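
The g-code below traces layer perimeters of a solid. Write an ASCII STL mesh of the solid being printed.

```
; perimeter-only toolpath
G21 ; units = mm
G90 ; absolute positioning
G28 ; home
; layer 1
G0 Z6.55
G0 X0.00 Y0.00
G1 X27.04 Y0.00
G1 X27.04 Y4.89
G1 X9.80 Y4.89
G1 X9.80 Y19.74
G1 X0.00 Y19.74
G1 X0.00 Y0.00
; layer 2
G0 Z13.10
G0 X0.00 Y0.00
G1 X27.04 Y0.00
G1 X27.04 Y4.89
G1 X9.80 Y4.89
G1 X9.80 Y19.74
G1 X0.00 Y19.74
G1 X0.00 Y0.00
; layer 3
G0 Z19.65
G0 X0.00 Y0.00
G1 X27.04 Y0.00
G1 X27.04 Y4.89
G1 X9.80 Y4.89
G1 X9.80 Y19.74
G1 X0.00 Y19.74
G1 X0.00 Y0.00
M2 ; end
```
solid part
  facet normal 0.0000 0.0000 -1.0000
    outer loop
      vertex 27.04 4.89 0.00
      vertex 27.04 0.00 0.00
      vertex 0.00 0.00 0.00
    endloop
  endfacet
  facet normal 0.0000 0.0000 -1.0000
    outer loop
      vertex 9.80 4.89 0.00
      vertex 27.04 4.89 0.00
      vertex 0.00 0.00 0.00
    endloop
  endfacet
  facet normal 0.0000 0.0000 -1.0000
    outer loop
      vertex 9.80 19.74 0.00
      vertex 9.80 4.89 0.00
      vertex 0.00 0.00 0.00
    endloop
  endfacet
  facet normal 0.0000 0.0000 -1.0000
    outer loop
      vertex 0.00 19.74 0.00
      vertex 9.80 19.74 0.00
      vertex 0.00 0.00 0.00
    endloop
  endfacet
  facet normal 0.0000 0.0000 1.0000
    outer loop
      vertex 0.00 0.00 19.65
      vertex 27.04 0.00 19.65
      vertex 27.04 4.89 19.65
    endloop
  endfacet
  facet normal 0.0000 0.0000 1.0000
    outer loop
      vertex 0.00 0.00 19.65
      vertex 27.04 4.89 19.65
      vertex 9.80 4.89 19.65
    endloop
  endfacet
  facet normal 0.0000 0.0000 1.0000
    outer loop
      vertex 0.00 0.00 19.65
      vertex 9.80 4.89 19.65
      vertex 9.80 19.74 19.65
    endloop
  endfacet
  facet normal 0.0000 0.0000 1.0000
    outer loop
      vertex 0.00 0.00 19.65
      vertex 9.80 19.74 19.65
      vertex 0.00 19.74 19.65
    endloop
  endfacet
  facet normal 0.0000 -1.0000 0.0000
    outer loop
      vertex 0.00 0.00 0.00
      vertex 27.04 0.00 0.00
      vertex 27.04 0.00 19.65
    endloop
  endfacet
  facet normal 0.0000 -1.0000 0.0000
    outer loop
      vertex 0.00 0.00 0.00
      vertex 27.04 0.00 19.65
      vertex 0.00 0.00 19.65
    endloop
  endfacet
  facet normal 1.0000 0.0000 0.0000
    outer loop
      vertex 27.04 0.00 0.00
      vertex 27.04 4.89 0.00
      vertex 27.04 4.89 19.65
    endloop
  endfacet
  facet normal 1.0000 0.0000 0.0000
    outer loop
      vertex 27.04 0.00 0.00
      vertex 27.04 4.89 19.65
      vertex 27.04 0.00 19.65
    endloop
  endfacet
  facet normal 0.0000 1.0000 0.0000
    outer loop
      vertex 27.04 4.89 0.00
      vertex 9.80 4.89 0.00
      vertex 9.80 4.89 19.65
    endloop
  endfacet
  facet normal 0.0000 1.0000 0.0000
    outer loop
      vertex 27.04 4.89 0.00
      vertex 9.80 4.89 19.65
      vertex 27.04 4.89 19.65
    endloop
  endfacet
  facet normal 1.0000 0.0000 0.0000
    outer loop
      vertex 9.80 4.89 0.00
      vertex 9.80 19.74 0.00
      vertex 9.80 19.74 19.65
    endloop
  endfacet
  facet normal 1.0000 0.0000 0.0000
    outer loop
      vertex 9.80 4.89 0.00
      vertex 9.80 19.74 19.65
      vertex 9.80 4.89 19.65
    endloop
  endfacet
  facet normal 0.0000 1.0000 0.0000
    outer loop
      vertex 9.80 19.74 0.00
      vertex 0.00 19.74 0.00
      vertex 0.00 19.74 19.65
    endloop
  endfacet
  facet normal 0.0000 1.0000 0.0000
    outer loop
      vertex 9.80 19.74 0.00
      vertex 0.00 19.74 19.65
      vertex 9.80 19.74 19.65
    endloop
  endfacet
  facet normal -1.0000 0.0000 0.0000
    outer loop
      vertex 0.00 19.74 0.00
      vertex 0.00 0.00 0.00
      vertex 0.00 0.00 19.65
    endloop
  endfacet
  facet normal -1.0000 0.0000 0.0000
    outer loop
      vertex 0.00 19.74 0.00
      vertex 0.00 0.00 19.65
      vertex 0.00 19.74 19.65
    endloop
  endfacet
endsolid part

The G0 Z moves step by Δz≈6.55 mm. Every layer's G1 loop is the same polygon, so the solid is a straight extrusion of it from z=0 to z≈19.6. Closing with flat bottom and top caps and triangulating gives 20 facets — an L-shaped prism: outer 27 × 19.7 mm, arm thicknesses ≈ 4.89 mm (horizontal) and 9.8 mm (vertical), extruded 19.6 mm in z.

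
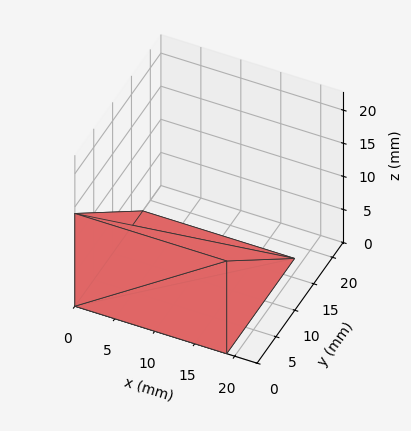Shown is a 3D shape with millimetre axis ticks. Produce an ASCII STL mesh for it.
Reading the render: the shape is a wedge (ramp): 19 × 18 mm base, rising to 14 mm along the y=0 edge and sloping linearly to z=0 at y=18 (dimensions read to the nearest mm from the axis ticks). For the STL, each face is triangulated and given an outward normal.

solid part
  facet normal 0.0000 0.0000 -1.0000
    outer loop
      vertex 19.00 18.00 0.00
      vertex 19.00 0.00 0.00
      vertex 0.00 0.00 0.00
    endloop
  endfacet
  facet normal 0.0000 0.0000 -1.0000
    outer loop
      vertex 0.00 18.00 0.00
      vertex 19.00 18.00 0.00
      vertex 0.00 0.00 0.00
    endloop
  endfacet
  facet normal 0.0000 -1.0000 0.0000
    outer loop
      vertex 0.00 0.00 0.00
      vertex 19.00 0.00 0.00
      vertex 19.00 0.00 14.00
    endloop
  endfacet
  facet normal 0.0000 -1.0000 0.0000
    outer loop
      vertex 0.00 0.00 0.00
      vertex 19.00 0.00 14.00
      vertex 0.00 0.00 14.00
    endloop
  endfacet
  facet normal 0.0000 0.6139 0.7894
    outer loop
      vertex 0.00 0.00 14.00
      vertex 19.00 0.00 14.00
      vertex 19.00 18.00 0.00
    endloop
  endfacet
  facet normal 0.0000 0.6139 0.7894
    outer loop
      vertex 0.00 0.00 14.00
      vertex 19.00 18.00 0.00
      vertex 0.00 18.00 0.00
    endloop
  endfacet
  facet normal -1.0000 0.0000 0.0000
    outer loop
      vertex 0.00 0.00 14.00
      vertex 0.00 18.00 0.00
      vertex 0.00 0.00 0.00
    endloop
  endfacet
  facet normal 1.0000 0.0000 0.0000
    outer loop
      vertex 19.00 0.00 0.00
      vertex 19.00 18.00 0.00
      vertex 19.00 0.00 14.00
    endloop
  endfacet
endsolid part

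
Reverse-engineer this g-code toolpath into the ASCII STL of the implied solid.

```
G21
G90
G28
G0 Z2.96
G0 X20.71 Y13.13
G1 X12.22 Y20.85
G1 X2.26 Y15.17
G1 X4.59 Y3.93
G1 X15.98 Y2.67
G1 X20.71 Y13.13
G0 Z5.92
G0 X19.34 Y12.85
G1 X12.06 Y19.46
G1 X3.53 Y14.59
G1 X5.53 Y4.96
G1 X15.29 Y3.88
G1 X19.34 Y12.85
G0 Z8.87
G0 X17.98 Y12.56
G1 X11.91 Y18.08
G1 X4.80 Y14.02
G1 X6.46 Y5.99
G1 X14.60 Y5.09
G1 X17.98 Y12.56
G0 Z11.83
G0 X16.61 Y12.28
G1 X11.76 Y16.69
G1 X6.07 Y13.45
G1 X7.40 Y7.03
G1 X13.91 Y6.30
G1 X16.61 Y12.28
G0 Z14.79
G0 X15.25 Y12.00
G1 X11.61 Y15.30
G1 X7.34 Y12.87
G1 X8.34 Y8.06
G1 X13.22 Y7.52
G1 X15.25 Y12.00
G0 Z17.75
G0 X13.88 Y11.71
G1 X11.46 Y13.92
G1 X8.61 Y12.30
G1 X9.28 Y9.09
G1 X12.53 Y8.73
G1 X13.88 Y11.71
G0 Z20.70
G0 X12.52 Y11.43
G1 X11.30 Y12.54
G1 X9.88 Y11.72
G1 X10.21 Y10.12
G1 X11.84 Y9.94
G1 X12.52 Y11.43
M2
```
solid part
  facet normal 0.0000 0.0000 -1.0000
    outer loop
      vertex 0.99 15.74 0.00
      vertex 12.37 22.23 0.00
      vertex 22.07 13.41 0.00
    endloop
  endfacet
  facet normal 0.0000 0.0000 -1.0000
    outer loop
      vertex 3.65 2.90 0.00
      vertex 0.99 15.74 0.00
      vertex 22.07 13.41 0.00
    endloop
  endfacet
  facet normal 0.0000 0.0000 -1.0000
    outer loop
      vertex 16.67 1.46 0.00
      vertex 3.65 2.90 0.00
      vertex 22.07 13.41 0.00
    endloop
  endfacet
  facet normal 0.6286 0.6913 0.3562
    outer loop
      vertex 22.07 13.41 0.00
      vertex 12.37 22.23 0.00
      vertex 11.15 11.15 23.66
    endloop
  endfacet
  facet normal -0.4629 0.8117 0.3562
    outer loop
      vertex 12.37 22.23 0.00
      vertex 0.99 15.74 0.00
      vertex 11.15 11.15 23.66
    endloop
  endfacet
  facet normal -0.9150 -0.1896 0.3561
    outer loop
      vertex 0.99 15.74 0.00
      vertex 3.65 2.90 0.00
      vertex 11.15 11.15 23.66
    endloop
  endfacet
  facet normal -0.1027 -0.9287 0.3564
    outer loop
      vertex 3.65 2.90 0.00
      vertex 16.67 1.46 0.00
      vertex 11.15 11.15 23.66
    endloop
  endfacet
  facet normal 0.8515 -0.3848 0.3562
    outer loop
      vertex 16.67 1.46 0.00
      vertex 22.07 13.41 0.00
      vertex 11.15 11.15 23.66
    endloop
  endfacet
endsolid part

The G0 Z moves step by Δz≈2.96 mm. The G1 loops shrink linearly with z, so the solid tapers from its base footprint up to z≈23.7. Closing with a flat bottom cap and the tapered top and triangulating gives 8 facets — a regular 5-sided pyramid, base circumscribed radius ≈ 11.2 mm, apex at z ≈ 23.7 mm.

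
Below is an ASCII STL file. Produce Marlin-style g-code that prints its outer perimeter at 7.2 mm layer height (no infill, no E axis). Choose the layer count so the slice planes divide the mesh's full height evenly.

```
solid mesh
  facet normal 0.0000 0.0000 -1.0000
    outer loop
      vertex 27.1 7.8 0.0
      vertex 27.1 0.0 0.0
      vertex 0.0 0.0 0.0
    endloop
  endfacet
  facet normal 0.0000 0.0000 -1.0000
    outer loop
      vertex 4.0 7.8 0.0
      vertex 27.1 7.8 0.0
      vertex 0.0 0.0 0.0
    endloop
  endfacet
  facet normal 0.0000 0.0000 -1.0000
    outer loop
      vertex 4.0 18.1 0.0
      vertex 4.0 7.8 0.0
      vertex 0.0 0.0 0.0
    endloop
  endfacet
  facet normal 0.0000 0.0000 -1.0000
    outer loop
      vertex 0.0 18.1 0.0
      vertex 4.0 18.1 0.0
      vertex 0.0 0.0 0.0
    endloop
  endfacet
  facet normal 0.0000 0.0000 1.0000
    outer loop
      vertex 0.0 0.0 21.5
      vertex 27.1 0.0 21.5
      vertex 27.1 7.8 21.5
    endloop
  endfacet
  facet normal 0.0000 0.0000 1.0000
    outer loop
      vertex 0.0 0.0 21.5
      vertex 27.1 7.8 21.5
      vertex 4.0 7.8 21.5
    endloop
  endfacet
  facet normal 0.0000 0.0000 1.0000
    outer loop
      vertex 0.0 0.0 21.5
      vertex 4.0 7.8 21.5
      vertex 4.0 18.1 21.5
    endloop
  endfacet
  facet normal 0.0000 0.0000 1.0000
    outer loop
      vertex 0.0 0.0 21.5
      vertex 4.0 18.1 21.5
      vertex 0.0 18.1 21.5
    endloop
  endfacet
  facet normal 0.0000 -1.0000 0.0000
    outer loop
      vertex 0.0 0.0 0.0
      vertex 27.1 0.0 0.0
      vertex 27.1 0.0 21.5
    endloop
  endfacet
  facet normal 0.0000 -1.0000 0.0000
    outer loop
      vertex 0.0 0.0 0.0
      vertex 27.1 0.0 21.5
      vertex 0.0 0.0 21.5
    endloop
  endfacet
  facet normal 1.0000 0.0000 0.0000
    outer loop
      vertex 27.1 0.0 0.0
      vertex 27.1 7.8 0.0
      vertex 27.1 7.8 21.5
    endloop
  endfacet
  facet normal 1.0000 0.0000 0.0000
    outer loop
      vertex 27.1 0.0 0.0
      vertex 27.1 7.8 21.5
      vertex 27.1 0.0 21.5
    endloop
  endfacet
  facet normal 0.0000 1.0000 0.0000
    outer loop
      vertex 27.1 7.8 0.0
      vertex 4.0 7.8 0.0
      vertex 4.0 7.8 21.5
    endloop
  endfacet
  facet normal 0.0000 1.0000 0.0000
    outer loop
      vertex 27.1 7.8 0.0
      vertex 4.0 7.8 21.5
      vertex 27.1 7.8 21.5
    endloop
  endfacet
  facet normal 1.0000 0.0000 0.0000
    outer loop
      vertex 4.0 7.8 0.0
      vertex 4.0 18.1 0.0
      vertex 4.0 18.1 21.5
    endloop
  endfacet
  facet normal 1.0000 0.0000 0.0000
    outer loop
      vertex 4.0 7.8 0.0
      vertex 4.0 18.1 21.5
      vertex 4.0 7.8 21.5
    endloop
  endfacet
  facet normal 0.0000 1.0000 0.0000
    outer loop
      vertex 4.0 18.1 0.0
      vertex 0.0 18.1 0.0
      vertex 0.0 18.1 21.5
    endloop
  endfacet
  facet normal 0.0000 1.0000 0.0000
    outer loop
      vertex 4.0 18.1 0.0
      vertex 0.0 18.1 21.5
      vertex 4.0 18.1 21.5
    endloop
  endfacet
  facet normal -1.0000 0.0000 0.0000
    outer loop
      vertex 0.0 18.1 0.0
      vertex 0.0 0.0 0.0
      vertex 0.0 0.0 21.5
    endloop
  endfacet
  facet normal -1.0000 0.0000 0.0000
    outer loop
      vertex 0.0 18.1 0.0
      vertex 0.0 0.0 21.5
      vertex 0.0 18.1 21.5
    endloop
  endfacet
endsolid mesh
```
; perimeter-only toolpath
G21 ; units = mm
G90 ; absolute positioning
G28 ; home
; layer 1
G0 Z7.2
G0 X0.0 Y0.0
G1 X27.1 Y0.0
G1 X27.1 Y7.8
G1 X4.0 Y7.8
G1 X4.0 Y18.1
G1 X0.0 Y18.1
G1 X0.0 Y0.0
; layer 2
G0 Z14.3
G0 X0.0 Y0.0
G1 X27.1 Y0.0
G1 X27.1 Y7.8
G1 X4.0 Y7.8
G1 X4.0 Y18.1
G1 X0.0 Y18.1
G1 X0.0 Y0.0
; layer 3
G0 Z21.5
G0 X0.0 Y0.0
G1 X27.1 Y0.0
G1 X27.1 Y7.8
G1 X4.0 Y7.8
G1 X4.0 Y18.1
G1 X0.0 Y18.1
G1 X0.0 Y0.0
M2 ; end

The solid is an L-shaped prism: outer 27.1 × 18.1 mm, arm thicknesses ≈ 7.8 mm (horizontal) and 4 mm (vertical), extruded 21.5 mm in z. Slicing at Δz = 7.2 mm — 3 equal slices spanning the solid's height, so layer i sits at z = i·h/3 — gives 3 non-empty perimeters. Each is a 6-segment closed polygon; G0 lifts to the layer z and rapids to the start vertex, then G1 traces the edges.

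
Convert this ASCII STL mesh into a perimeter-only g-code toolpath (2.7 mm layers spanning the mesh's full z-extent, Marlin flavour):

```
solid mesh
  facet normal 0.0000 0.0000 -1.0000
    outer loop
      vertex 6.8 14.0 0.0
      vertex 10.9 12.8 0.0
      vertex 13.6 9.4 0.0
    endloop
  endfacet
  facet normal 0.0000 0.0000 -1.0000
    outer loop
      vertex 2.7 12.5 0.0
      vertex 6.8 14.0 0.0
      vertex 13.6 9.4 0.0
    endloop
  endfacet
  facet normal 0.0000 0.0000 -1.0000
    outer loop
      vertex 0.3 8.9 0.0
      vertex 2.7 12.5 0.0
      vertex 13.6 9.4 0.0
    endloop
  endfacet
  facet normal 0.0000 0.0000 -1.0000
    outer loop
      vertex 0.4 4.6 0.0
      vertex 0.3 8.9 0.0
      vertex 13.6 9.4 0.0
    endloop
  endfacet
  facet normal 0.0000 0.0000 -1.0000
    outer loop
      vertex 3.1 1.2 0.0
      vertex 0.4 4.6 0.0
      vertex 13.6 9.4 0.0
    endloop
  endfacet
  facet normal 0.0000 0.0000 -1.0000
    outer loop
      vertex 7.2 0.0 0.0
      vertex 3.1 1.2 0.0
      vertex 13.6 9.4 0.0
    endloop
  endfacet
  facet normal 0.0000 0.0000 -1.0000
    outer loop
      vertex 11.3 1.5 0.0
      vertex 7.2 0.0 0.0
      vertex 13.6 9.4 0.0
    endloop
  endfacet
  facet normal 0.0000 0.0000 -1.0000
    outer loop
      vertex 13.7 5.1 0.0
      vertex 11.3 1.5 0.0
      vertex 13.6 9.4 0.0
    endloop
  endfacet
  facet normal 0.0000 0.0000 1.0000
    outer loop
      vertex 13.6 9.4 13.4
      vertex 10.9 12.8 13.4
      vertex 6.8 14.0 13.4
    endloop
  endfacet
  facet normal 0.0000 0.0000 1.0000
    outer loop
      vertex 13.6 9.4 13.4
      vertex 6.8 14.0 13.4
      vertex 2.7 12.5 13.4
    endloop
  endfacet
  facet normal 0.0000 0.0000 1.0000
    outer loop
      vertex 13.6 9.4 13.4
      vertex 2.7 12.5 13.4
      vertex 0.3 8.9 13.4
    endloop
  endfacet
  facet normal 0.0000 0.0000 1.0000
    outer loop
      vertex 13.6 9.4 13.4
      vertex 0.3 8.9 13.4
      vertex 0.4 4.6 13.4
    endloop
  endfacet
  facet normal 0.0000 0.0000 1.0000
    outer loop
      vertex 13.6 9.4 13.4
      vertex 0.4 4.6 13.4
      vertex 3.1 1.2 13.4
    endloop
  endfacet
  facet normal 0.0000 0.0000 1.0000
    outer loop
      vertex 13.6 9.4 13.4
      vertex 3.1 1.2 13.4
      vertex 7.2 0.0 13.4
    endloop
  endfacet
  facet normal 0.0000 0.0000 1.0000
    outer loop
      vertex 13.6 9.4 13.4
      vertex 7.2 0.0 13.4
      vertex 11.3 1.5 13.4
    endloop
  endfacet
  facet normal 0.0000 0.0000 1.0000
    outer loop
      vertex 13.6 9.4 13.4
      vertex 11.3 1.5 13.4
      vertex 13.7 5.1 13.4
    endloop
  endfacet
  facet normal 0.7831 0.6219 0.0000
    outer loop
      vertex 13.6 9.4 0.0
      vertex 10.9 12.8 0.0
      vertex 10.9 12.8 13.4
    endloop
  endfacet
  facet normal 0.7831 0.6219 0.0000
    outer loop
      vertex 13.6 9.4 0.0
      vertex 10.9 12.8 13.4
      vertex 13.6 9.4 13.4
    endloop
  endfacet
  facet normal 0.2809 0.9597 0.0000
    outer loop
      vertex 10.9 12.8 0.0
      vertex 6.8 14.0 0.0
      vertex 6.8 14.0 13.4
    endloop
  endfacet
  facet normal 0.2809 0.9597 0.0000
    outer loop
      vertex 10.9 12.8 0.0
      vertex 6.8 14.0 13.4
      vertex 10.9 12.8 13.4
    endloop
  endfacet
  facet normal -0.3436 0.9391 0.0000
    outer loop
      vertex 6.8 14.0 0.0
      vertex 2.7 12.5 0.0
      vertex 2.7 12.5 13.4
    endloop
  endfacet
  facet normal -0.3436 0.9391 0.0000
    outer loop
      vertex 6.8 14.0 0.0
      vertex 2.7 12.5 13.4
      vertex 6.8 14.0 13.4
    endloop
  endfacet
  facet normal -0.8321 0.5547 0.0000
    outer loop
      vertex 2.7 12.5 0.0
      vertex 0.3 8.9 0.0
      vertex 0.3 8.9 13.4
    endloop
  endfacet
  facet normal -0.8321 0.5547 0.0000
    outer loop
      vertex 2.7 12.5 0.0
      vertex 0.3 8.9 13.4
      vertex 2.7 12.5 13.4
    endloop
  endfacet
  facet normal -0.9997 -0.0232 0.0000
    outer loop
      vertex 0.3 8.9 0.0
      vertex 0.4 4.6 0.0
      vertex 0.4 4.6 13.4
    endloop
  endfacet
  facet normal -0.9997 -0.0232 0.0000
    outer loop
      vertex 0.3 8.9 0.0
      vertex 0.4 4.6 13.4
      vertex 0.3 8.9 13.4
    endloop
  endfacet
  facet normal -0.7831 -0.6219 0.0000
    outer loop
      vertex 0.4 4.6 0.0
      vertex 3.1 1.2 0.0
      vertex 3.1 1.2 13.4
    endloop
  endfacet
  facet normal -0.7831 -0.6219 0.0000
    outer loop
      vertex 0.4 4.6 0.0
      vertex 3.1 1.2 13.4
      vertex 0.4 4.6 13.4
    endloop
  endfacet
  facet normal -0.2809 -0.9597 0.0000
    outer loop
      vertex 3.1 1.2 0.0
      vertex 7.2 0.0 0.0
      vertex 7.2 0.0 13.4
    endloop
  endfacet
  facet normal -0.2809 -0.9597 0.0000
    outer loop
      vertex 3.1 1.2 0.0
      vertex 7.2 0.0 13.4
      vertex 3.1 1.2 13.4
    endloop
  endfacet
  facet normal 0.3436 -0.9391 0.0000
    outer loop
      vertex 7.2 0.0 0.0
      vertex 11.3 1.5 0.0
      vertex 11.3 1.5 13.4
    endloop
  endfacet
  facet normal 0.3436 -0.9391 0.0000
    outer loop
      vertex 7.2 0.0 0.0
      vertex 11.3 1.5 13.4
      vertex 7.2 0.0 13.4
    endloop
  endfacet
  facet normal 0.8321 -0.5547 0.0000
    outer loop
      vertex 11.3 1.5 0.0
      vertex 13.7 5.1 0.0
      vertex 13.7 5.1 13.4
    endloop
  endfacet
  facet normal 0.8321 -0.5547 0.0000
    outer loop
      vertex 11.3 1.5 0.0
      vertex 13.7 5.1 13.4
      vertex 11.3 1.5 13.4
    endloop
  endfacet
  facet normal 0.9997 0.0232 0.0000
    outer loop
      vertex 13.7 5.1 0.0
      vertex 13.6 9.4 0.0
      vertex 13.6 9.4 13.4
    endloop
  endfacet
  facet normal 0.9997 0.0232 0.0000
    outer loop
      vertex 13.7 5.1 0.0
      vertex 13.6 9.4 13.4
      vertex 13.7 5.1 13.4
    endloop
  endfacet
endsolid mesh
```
; perimeter-only toolpath
G21 ; units = mm
G90 ; absolute positioning
G28 ; home
; layer 1
G0 Z2.7
G0 X13.6 Y9.4
G1 X10.9 Y12.8
G1 X6.8 Y14.0
G1 X2.7 Y12.5
G1 X0.3 Y8.9
G1 X0.4 Y4.6
G1 X3.1 Y1.2
G1 X7.2 Y0.0
G1 X11.3 Y1.5
G1 X13.7 Y5.1
G1 X13.6 Y9.4
; layer 2
G0 Z5.4
G0 X13.6 Y9.4
G1 X10.9 Y12.8
G1 X6.8 Y14.0
G1 X2.7 Y12.5
G1 X0.3 Y8.9
G1 X0.4 Y4.6
G1 X3.1 Y1.2
G1 X7.2 Y0.0
G1 X11.3 Y1.5
G1 X13.7 Y5.1
G1 X13.6 Y9.4
; layer 3
G0 Z8.0
G0 X13.6 Y9.4
G1 X10.9 Y12.8
G1 X6.8 Y14.0
G1 X2.7 Y12.5
G1 X0.3 Y8.9
G1 X0.4 Y4.6
G1 X3.1 Y1.2
G1 X7.2 Y0.0
G1 X11.3 Y1.5
G1 X13.7 Y5.1
G1 X13.6 Y9.4
; layer 4
G0 Z10.7
G0 X13.6 Y9.4
G1 X10.9 Y12.8
G1 X6.8 Y14.0
G1 X2.7 Y12.5
G1 X0.3 Y8.9
G1 X0.4 Y4.6
G1 X3.1 Y1.2
G1 X7.2 Y0.0
G1 X11.3 Y1.5
G1 X13.7 Y5.1
G1 X13.6 Y9.4
; layer 5
G0 Z13.4
G0 X13.6 Y9.4
G1 X10.9 Y12.8
G1 X6.8 Y14.0
G1 X2.7 Y12.5
G1 X0.3 Y8.9
G1 X0.4 Y4.6
G1 X3.1 Y1.2
G1 X7.2 Y0.0
G1 X11.3 Y1.5
G1 X13.7 Y5.1
G1 X13.6 Y9.4
M2 ; end

The solid is a regular 10-sided prism (a cylinder approximated with 10 flat sides), circumscribed radius ≈ 7 mm, height ≈ 13.4 mm. Slicing at Δz = 2.7 mm — 5 equal slices spanning the solid's height, so layer i sits at z = i·h/5 — gives 5 non-empty perimeters. Each is a 10-segment closed polygon; G0 lifts to the layer z and rapids to the start vertex, then G1 traces the edges.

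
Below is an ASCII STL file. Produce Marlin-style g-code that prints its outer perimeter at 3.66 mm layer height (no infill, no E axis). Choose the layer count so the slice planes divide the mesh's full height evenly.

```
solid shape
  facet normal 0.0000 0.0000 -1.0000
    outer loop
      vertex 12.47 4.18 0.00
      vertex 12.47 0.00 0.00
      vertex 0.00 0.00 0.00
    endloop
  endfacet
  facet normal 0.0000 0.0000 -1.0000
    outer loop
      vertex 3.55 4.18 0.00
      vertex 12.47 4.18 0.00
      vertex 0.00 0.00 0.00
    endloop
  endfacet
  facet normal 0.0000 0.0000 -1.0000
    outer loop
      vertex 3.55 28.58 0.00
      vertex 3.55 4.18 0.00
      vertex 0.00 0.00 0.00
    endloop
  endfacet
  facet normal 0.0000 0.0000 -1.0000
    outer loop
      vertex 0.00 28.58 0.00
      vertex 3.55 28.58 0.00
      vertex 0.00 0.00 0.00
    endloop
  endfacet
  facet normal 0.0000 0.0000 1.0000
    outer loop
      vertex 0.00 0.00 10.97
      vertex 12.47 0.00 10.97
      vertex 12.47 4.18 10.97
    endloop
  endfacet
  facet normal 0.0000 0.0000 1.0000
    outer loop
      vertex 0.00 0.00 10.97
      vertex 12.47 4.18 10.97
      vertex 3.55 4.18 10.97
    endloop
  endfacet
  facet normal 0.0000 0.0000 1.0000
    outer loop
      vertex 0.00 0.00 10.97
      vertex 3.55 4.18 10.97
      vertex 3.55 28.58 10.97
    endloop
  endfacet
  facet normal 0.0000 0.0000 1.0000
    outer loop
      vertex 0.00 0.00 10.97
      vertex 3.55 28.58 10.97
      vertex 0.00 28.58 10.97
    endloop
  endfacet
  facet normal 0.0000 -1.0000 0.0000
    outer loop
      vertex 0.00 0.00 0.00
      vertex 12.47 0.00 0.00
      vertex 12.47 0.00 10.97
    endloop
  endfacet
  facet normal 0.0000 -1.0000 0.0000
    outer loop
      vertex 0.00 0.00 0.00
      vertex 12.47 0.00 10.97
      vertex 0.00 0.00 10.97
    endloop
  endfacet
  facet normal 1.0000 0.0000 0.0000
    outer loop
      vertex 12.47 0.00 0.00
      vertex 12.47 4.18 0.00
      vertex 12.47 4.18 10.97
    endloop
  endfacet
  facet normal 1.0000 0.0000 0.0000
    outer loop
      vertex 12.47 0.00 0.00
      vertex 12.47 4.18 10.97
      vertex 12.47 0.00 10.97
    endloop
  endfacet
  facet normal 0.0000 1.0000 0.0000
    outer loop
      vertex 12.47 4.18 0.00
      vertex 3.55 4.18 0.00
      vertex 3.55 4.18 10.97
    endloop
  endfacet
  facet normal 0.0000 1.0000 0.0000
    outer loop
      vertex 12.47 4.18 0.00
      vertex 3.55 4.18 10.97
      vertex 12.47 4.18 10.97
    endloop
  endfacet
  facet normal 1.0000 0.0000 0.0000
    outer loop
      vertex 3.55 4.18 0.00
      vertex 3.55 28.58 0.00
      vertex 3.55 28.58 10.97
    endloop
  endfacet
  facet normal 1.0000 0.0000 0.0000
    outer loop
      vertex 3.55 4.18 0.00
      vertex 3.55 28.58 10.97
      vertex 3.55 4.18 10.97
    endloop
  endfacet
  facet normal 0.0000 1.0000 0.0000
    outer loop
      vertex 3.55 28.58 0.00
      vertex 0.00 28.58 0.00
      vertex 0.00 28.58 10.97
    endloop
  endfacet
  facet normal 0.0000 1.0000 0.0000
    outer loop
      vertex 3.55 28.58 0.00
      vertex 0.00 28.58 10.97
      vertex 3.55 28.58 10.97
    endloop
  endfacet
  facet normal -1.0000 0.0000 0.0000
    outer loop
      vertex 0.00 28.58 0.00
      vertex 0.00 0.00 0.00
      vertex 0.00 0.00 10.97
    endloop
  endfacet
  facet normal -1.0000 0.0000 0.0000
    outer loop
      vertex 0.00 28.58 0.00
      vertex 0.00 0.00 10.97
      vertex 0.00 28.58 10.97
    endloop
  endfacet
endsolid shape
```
; perimeter-only toolpath
G21 ; units = mm
G90 ; absolute positioning
G28 ; home
; layer 1
G0 Z3.66
G0 X0.00 Y0.00
G1 X12.47 Y0.00
G1 X12.47 Y4.18
G1 X3.55 Y4.18
G1 X3.55 Y28.58
G1 X0.00 Y28.58
G1 X0.00 Y0.00
; layer 2
G0 Z7.31
G0 X0.00 Y0.00
G1 X12.47 Y0.00
G1 X12.47 Y4.18
G1 X3.55 Y4.18
G1 X3.55 Y28.58
G1 X0.00 Y28.58
G1 X0.00 Y0.00
; layer 3
G0 Z10.97
G0 X0.00 Y0.00
G1 X12.47 Y0.00
G1 X12.47 Y4.18
G1 X3.55 Y4.18
G1 X3.55 Y28.58
G1 X0.00 Y28.58
G1 X0.00 Y0.00
M2 ; end

The solid is an L-shaped prism: outer 12.5 × 28.6 mm, arm thicknesses ≈ 4.18 mm (horizontal) and 3.55 mm (vertical), extruded 11 mm in z. Slicing at Δz = 3.66 mm — 3 equal slices spanning the solid's height, so layer i sits at z = i·h/3 — gives 3 non-empty perimeters. Each is a 6-segment closed polygon; G0 lifts to the layer z and rapids to the start vertex, then G1 traces the edges.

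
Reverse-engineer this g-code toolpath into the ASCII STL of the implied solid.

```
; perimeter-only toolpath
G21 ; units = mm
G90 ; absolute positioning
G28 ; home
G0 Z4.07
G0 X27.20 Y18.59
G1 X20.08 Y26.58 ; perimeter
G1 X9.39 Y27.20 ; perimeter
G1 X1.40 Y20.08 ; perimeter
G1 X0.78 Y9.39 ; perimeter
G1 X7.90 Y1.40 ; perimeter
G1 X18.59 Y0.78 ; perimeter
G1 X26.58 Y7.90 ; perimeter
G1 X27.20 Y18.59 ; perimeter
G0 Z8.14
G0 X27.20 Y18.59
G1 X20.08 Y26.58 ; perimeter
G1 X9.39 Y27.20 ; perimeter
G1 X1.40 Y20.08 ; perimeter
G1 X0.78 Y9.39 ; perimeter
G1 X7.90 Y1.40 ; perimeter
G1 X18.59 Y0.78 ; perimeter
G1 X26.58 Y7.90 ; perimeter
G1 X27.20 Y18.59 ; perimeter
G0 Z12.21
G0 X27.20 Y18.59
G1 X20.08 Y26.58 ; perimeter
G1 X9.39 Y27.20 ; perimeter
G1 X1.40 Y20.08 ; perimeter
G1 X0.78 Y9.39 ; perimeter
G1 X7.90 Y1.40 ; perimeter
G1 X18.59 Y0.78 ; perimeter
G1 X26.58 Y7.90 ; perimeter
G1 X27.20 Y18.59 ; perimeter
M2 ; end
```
solid part
  facet normal 0.0000 0.0000 -1.0000
    outer loop
      vertex 9.39 27.20 0.00
      vertex 20.08 26.58 0.00
      vertex 27.20 18.59 0.00
    endloop
  endfacet
  facet normal 0.0000 0.0000 -1.0000
    outer loop
      vertex 1.40 20.08 0.00
      vertex 9.39 27.20 0.00
      vertex 27.20 18.59 0.00
    endloop
  endfacet
  facet normal 0.0000 0.0000 -1.0000
    outer loop
      vertex 0.78 9.39 0.00
      vertex 1.40 20.08 0.00
      vertex 27.20 18.59 0.00
    endloop
  endfacet
  facet normal 0.0000 0.0000 -1.0000
    outer loop
      vertex 7.90 1.40 0.00
      vertex 0.78 9.39 0.00
      vertex 27.20 18.59 0.00
    endloop
  endfacet
  facet normal 0.0000 0.0000 -1.0000
    outer loop
      vertex 18.59 0.78 0.00
      vertex 7.90 1.40 0.00
      vertex 27.20 18.59 0.00
    endloop
  endfacet
  facet normal 0.0000 0.0000 -1.0000
    outer loop
      vertex 26.58 7.90 0.00
      vertex 18.59 0.78 0.00
      vertex 27.20 18.59 0.00
    endloop
  endfacet
  facet normal 0.0000 0.0000 1.0000
    outer loop
      vertex 27.20 18.59 12.21
      vertex 20.08 26.58 12.21
      vertex 9.39 27.20 12.21
    endloop
  endfacet
  facet normal 0.0000 0.0000 1.0000
    outer loop
      vertex 27.20 18.59 12.21
      vertex 9.39 27.20 12.21
      vertex 1.40 20.08 12.21
    endloop
  endfacet
  facet normal 0.0000 0.0000 1.0000
    outer loop
      vertex 27.20 18.59 12.21
      vertex 1.40 20.08 12.21
      vertex 0.78 9.39 12.21
    endloop
  endfacet
  facet normal 0.0000 0.0000 1.0000
    outer loop
      vertex 27.20 18.59 12.21
      vertex 0.78 9.39 12.21
      vertex 7.90 1.40 12.21
    endloop
  endfacet
  facet normal 0.0000 0.0000 1.0000
    outer loop
      vertex 27.20 18.59 12.21
      vertex 7.90 1.40 12.21
      vertex 18.59 0.78 12.21
    endloop
  endfacet
  facet normal 0.0000 0.0000 1.0000
    outer loop
      vertex 27.20 18.59 12.21
      vertex 18.59 0.78 12.21
      vertex 26.58 7.90 12.21
    endloop
  endfacet
  facet normal 0.7466 0.6653 0.0000
    outer loop
      vertex 27.20 18.59 0.00
      vertex 20.08 26.58 0.00
      vertex 20.08 26.58 12.21
    endloop
  endfacet
  facet normal 0.7466 0.6653 0.0000
    outer loop
      vertex 27.20 18.59 0.00
      vertex 20.08 26.58 12.21
      vertex 27.20 18.59 12.21
    endloop
  endfacet
  facet normal 0.0579 0.9983 0.0000
    outer loop
      vertex 20.08 26.58 0.00
      vertex 9.39 27.20 0.00
      vertex 9.39 27.20 12.21
    endloop
  endfacet
  facet normal 0.0579 0.9983 0.0000
    outer loop
      vertex 20.08 26.58 0.00
      vertex 9.39 27.20 12.21
      vertex 20.08 26.58 12.21
    endloop
  endfacet
  facet normal -0.6653 0.7466 0.0000
    outer loop
      vertex 9.39 27.20 0.00
      vertex 1.40 20.08 0.00
      vertex 1.40 20.08 12.21
    endloop
  endfacet
  facet normal -0.6653 0.7466 0.0000
    outer loop
      vertex 9.39 27.20 0.00
      vertex 1.40 20.08 12.21
      vertex 9.39 27.20 12.21
    endloop
  endfacet
  facet normal -0.9983 0.0579 0.0000
    outer loop
      vertex 1.40 20.08 0.00
      vertex 0.78 9.39 0.00
      vertex 0.78 9.39 12.21
    endloop
  endfacet
  facet normal -0.9983 0.0579 0.0000
    outer loop
      vertex 1.40 20.08 0.00
      vertex 0.78 9.39 12.21
      vertex 1.40 20.08 12.21
    endloop
  endfacet
  facet normal -0.7466 -0.6653 0.0000
    outer loop
      vertex 0.78 9.39 0.00
      vertex 7.90 1.40 0.00
      vertex 7.90 1.40 12.21
    endloop
  endfacet
  facet normal -0.7466 -0.6653 0.0000
    outer loop
      vertex 0.78 9.39 0.00
      vertex 7.90 1.40 12.21
      vertex 0.78 9.39 12.21
    endloop
  endfacet
  facet normal -0.0579 -0.9983 0.0000
    outer loop
      vertex 7.90 1.40 0.00
      vertex 18.59 0.78 0.00
      vertex 18.59 0.78 12.21
    endloop
  endfacet
  facet normal -0.0579 -0.9983 0.0000
    outer loop
      vertex 7.90 1.40 0.00
      vertex 18.59 0.78 12.21
      vertex 7.90 1.40 12.21
    endloop
  endfacet
  facet normal 0.6653 -0.7466 0.0000
    outer loop
      vertex 18.59 0.78 0.00
      vertex 26.58 7.90 0.00
      vertex 26.58 7.90 12.21
    endloop
  endfacet
  facet normal 0.6653 -0.7466 0.0000
    outer loop
      vertex 18.59 0.78 0.00
      vertex 26.58 7.90 12.21
      vertex 18.59 0.78 12.21
    endloop
  endfacet
  facet normal 0.9983 -0.0579 0.0000
    outer loop
      vertex 26.58 7.90 0.00
      vertex 27.20 18.59 0.00
      vertex 27.20 18.59 12.21
    endloop
  endfacet
  facet normal 0.9983 -0.0579 0.0000
    outer loop
      vertex 26.58 7.90 0.00
      vertex 27.20 18.59 12.21
      vertex 26.58 7.90 12.21
    endloop
  endfacet
endsolid part

The G0 Z moves step by Δz≈4.07 mm. Every layer's G1 loop is the same polygon, so the solid is a straight extrusion of it from z=0 to z≈12.2. Closing with flat bottom and top caps and triangulating gives 28 facets — a regular 8-sided prism (a cylinder approximated with 8 flat sides), circumscribed radius ≈ 14 mm, height ≈ 12.2 mm.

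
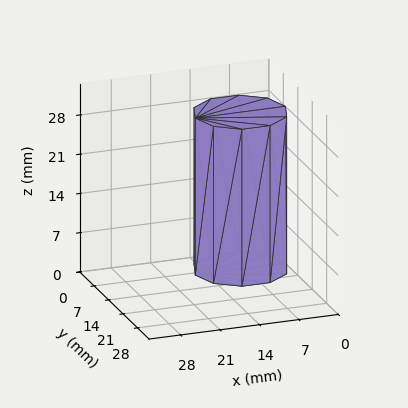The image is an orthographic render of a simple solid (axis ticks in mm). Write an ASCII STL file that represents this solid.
Reading the render: the shape is a regular 10-sided prism (a cylinder approximated with 10 flat sides), circumscribed radius ≈ 8 mm, height ≈ 28 mm (dimensions read to the nearest mm from the axis ticks). For the STL, each face is triangulated and given an outward normal.

solid part
  facet normal 0.0000 0.0000 -1.0000
    outer loop
      vertex 10.5 15.6 0.0
      vertex 14.5 12.7 0.0
      vertex 16.0 8.0 0.0
    endloop
  endfacet
  facet normal 0.0000 0.0000 -1.0000
    outer loop
      vertex 5.5 15.6 0.0
      vertex 10.5 15.6 0.0
      vertex 16.0 8.0 0.0
    endloop
  endfacet
  facet normal 0.0000 0.0000 -1.0000
    outer loop
      vertex 1.5 12.7 0.0
      vertex 5.5 15.6 0.0
      vertex 16.0 8.0 0.0
    endloop
  endfacet
  facet normal 0.0000 0.0000 -1.0000
    outer loop
      vertex 0.0 8.0 0.0
      vertex 1.5 12.7 0.0
      vertex 16.0 8.0 0.0
    endloop
  endfacet
  facet normal 0.0000 0.0000 -1.0000
    outer loop
      vertex 1.5 3.3 0.0
      vertex 0.0 8.0 0.0
      vertex 16.0 8.0 0.0
    endloop
  endfacet
  facet normal 0.0000 0.0000 -1.0000
    outer loop
      vertex 5.5 0.4 0.0
      vertex 1.5 3.3 0.0
      vertex 16.0 8.0 0.0
    endloop
  endfacet
  facet normal 0.0000 0.0000 -1.0000
    outer loop
      vertex 10.5 0.4 0.0
      vertex 5.5 0.4 0.0
      vertex 16.0 8.0 0.0
    endloop
  endfacet
  facet normal 0.0000 0.0000 -1.0000
    outer loop
      vertex 14.5 3.3 0.0
      vertex 10.5 0.4 0.0
      vertex 16.0 8.0 0.0
    endloop
  endfacet
  facet normal 0.0000 0.0000 1.0000
    outer loop
      vertex 16.0 8.0 28.0
      vertex 14.5 12.7 28.0
      vertex 10.5 15.6 28.0
    endloop
  endfacet
  facet normal 0.0000 0.0000 1.0000
    outer loop
      vertex 16.0 8.0 28.0
      vertex 10.5 15.6 28.0
      vertex 5.5 15.6 28.0
    endloop
  endfacet
  facet normal 0.0000 0.0000 1.0000
    outer loop
      vertex 16.0 8.0 28.0
      vertex 5.5 15.6 28.0
      vertex 1.5 12.7 28.0
    endloop
  endfacet
  facet normal 0.0000 0.0000 1.0000
    outer loop
      vertex 16.0 8.0 28.0
      vertex 1.5 12.7 28.0
      vertex 0.0 8.0 28.0
    endloop
  endfacet
  facet normal 0.0000 0.0000 1.0000
    outer loop
      vertex 16.0 8.0 28.0
      vertex 0.0 8.0 28.0
      vertex 1.5 3.3 28.0
    endloop
  endfacet
  facet normal 0.0000 0.0000 1.0000
    outer loop
      vertex 16.0 8.0 28.0
      vertex 1.5 3.3 28.0
      vertex 5.5 0.4 28.0
    endloop
  endfacet
  facet normal 0.0000 0.0000 1.0000
    outer loop
      vertex 16.0 8.0 28.0
      vertex 5.5 0.4 28.0
      vertex 10.5 0.4 28.0
    endloop
  endfacet
  facet normal 0.0000 0.0000 1.0000
    outer loop
      vertex 16.0 8.0 28.0
      vertex 10.5 0.4 28.0
      vertex 14.5 3.3 28.0
    endloop
  endfacet
  facet normal 0.9527 0.3040 0.0000
    outer loop
      vertex 16.0 8.0 0.0
      vertex 14.5 12.7 0.0
      vertex 14.5 12.7 28.0
    endloop
  endfacet
  facet normal 0.9527 0.3040 0.0000
    outer loop
      vertex 16.0 8.0 0.0
      vertex 14.5 12.7 28.0
      vertex 16.0 8.0 28.0
    endloop
  endfacet
  facet normal 0.5870 0.8096 0.0000
    outer loop
      vertex 14.5 12.7 0.0
      vertex 10.5 15.6 0.0
      vertex 10.5 15.6 28.0
    endloop
  endfacet
  facet normal 0.5870 0.8096 0.0000
    outer loop
      vertex 14.5 12.7 0.0
      vertex 10.5 15.6 28.0
      vertex 14.5 12.7 28.0
    endloop
  endfacet
  facet normal 0.0000 1.0000 0.0000
    outer loop
      vertex 10.5 15.6 0.0
      vertex 5.5 15.6 0.0
      vertex 5.5 15.6 28.0
    endloop
  endfacet
  facet normal 0.0000 1.0000 0.0000
    outer loop
      vertex 10.5 15.6 0.0
      vertex 5.5 15.6 28.0
      vertex 10.5 15.6 28.0
    endloop
  endfacet
  facet normal -0.5870 0.8096 0.0000
    outer loop
      vertex 5.5 15.6 0.0
      vertex 1.5 12.7 0.0
      vertex 1.5 12.7 28.0
    endloop
  endfacet
  facet normal -0.5870 0.8096 0.0000
    outer loop
      vertex 5.5 15.6 0.0
      vertex 1.5 12.7 28.0
      vertex 5.5 15.6 28.0
    endloop
  endfacet
  facet normal -0.9527 0.3040 0.0000
    outer loop
      vertex 1.5 12.7 0.0
      vertex 0.0 8.0 0.0
      vertex 0.0 8.0 28.0
    endloop
  endfacet
  facet normal -0.9527 0.3040 0.0000
    outer loop
      vertex 1.5 12.7 0.0
      vertex 0.0 8.0 28.0
      vertex 1.5 12.7 28.0
    endloop
  endfacet
  facet normal -0.9527 -0.3040 0.0000
    outer loop
      vertex 0.0 8.0 0.0
      vertex 1.5 3.3 0.0
      vertex 1.5 3.3 28.0
    endloop
  endfacet
  facet normal -0.9527 -0.3040 0.0000
    outer loop
      vertex 0.0 8.0 0.0
      vertex 1.5 3.3 28.0
      vertex 0.0 8.0 28.0
    endloop
  endfacet
  facet normal -0.5870 -0.8096 0.0000
    outer loop
      vertex 1.5 3.3 0.0
      vertex 5.5 0.4 0.0
      vertex 5.5 0.4 28.0
    endloop
  endfacet
  facet normal -0.5870 -0.8096 0.0000
    outer loop
      vertex 1.5 3.3 0.0
      vertex 5.5 0.4 28.0
      vertex 1.5 3.3 28.0
    endloop
  endfacet
  facet normal 0.0000 -1.0000 0.0000
    outer loop
      vertex 5.5 0.4 0.0
      vertex 10.5 0.4 0.0
      vertex 10.5 0.4 28.0
    endloop
  endfacet
  facet normal 0.0000 -1.0000 0.0000
    outer loop
      vertex 5.5 0.4 0.0
      vertex 10.5 0.4 28.0
      vertex 5.5 0.4 28.0
    endloop
  endfacet
  facet normal 0.5870 -0.8096 0.0000
    outer loop
      vertex 10.5 0.4 0.0
      vertex 14.5 3.3 0.0
      vertex 14.5 3.3 28.0
    endloop
  endfacet
  facet normal 0.5870 -0.8096 0.0000
    outer loop
      vertex 10.5 0.4 0.0
      vertex 14.5 3.3 28.0
      vertex 10.5 0.4 28.0
    endloop
  endfacet
  facet normal 0.9527 -0.3040 0.0000
    outer loop
      vertex 14.5 3.3 0.0
      vertex 16.0 8.0 0.0
      vertex 16.0 8.0 28.0
    endloop
  endfacet
  facet normal 0.9527 -0.3040 0.0000
    outer loop
      vertex 14.5 3.3 0.0
      vertex 16.0 8.0 28.0
      vertex 14.5 3.3 28.0
    endloop
  endfacet
endsolid part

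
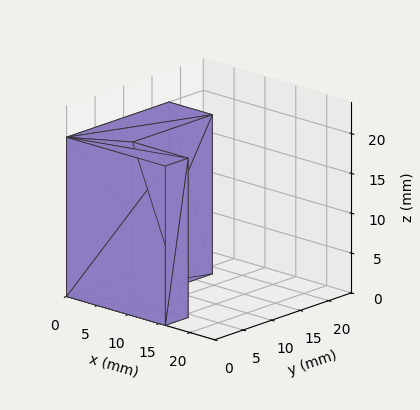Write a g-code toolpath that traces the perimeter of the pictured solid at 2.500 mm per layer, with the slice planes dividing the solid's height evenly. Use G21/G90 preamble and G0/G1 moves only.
Reading the render: the shape is an L-shaped prism: outer 16 × 18 mm, arm thicknesses ≈ 4 mm (horizontal) and 7 mm (vertical), extruded 20 mm in z (dimensions read to the nearest mm from the axis ticks). For the g-code, the solid's height is divided into equal slices at the stated Δz and each level perimeter traced with G1 moves after a G0 lift.

; perimeter-only toolpath
G21 ; units = mm
G90 ; absolute positioning
G28 ; home
; layer 1
G0 Z2.500
G0 X0.000 Y0.000
G1 X16.000 Y0.000
G1 X16.000 Y4.000
G1 X7.000 Y4.000
G1 X7.000 Y18.000
G1 X0.000 Y18.000
G1 X0.000 Y0.000
; layer 2
G0 Z5.000
G0 X0.000 Y0.000
G1 X16.000 Y0.000
G1 X16.000 Y4.000
G1 X7.000 Y4.000
G1 X7.000 Y18.000
G1 X0.000 Y18.000
G1 X0.000 Y0.000
; layer 3
G0 Z7.500
G0 X0.000 Y0.000
G1 X16.000 Y0.000
G1 X16.000 Y4.000
G1 X7.000 Y4.000
G1 X7.000 Y18.000
G1 X0.000 Y18.000
G1 X0.000 Y0.000
; layer 4
G0 Z10.000
G0 X0.000 Y0.000
G1 X16.000 Y0.000
G1 X16.000 Y4.000
G1 X7.000 Y4.000
G1 X7.000 Y18.000
G1 X0.000 Y18.000
G1 X0.000 Y0.000
; layer 5
G0 Z12.500
G0 X0.000 Y0.000
G1 X16.000 Y0.000
G1 X16.000 Y4.000
G1 X7.000 Y4.000
G1 X7.000 Y18.000
G1 X0.000 Y18.000
G1 X0.000 Y0.000
; layer 6
G0 Z15.000
G0 X0.000 Y0.000
G1 X16.000 Y0.000
G1 X16.000 Y4.000
G1 X7.000 Y4.000
G1 X7.000 Y18.000
G1 X0.000 Y18.000
G1 X0.000 Y0.000
; layer 7
G0 Z17.500
G0 X0.000 Y0.000
G1 X16.000 Y0.000
G1 X16.000 Y4.000
G1 X7.000 Y4.000
G1 X7.000 Y18.000
G1 X0.000 Y18.000
G1 X0.000 Y0.000
; layer 8
G0 Z20.000
G0 X0.000 Y0.000
G1 X16.000 Y0.000
G1 X16.000 Y4.000
G1 X7.000 Y4.000
G1 X7.000 Y18.000
G1 X0.000 Y18.000
G1 X0.000 Y0.000
M2 ; end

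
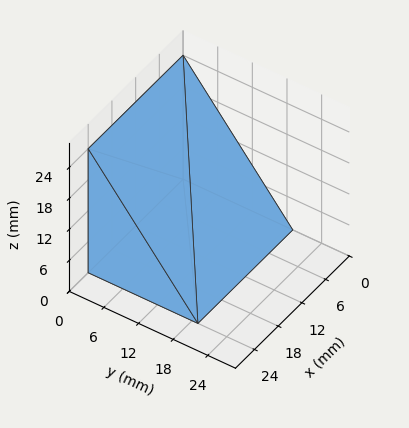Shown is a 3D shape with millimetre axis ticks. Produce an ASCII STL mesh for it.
Reading the render: the shape is a wedge (ramp): 24 × 19 mm base, rising to 24 mm along the y=0 edge and sloping linearly to z=0 at y=19 (dimensions read to the nearest mm from the axis ticks). For the STL, each face is triangulated and given an outward normal.

solid part
  facet normal 0.0000 0.0000 -1.0000
    outer loop
      vertex 24.0 19.0 0.0
      vertex 24.0 0.0 0.0
      vertex 0.0 0.0 0.0
    endloop
  endfacet
  facet normal 0.0000 0.0000 -1.0000
    outer loop
      vertex 0.0 19.0 0.0
      vertex 24.0 19.0 0.0
      vertex 0.0 0.0 0.0
    endloop
  endfacet
  facet normal 0.0000 -1.0000 0.0000
    outer loop
      vertex 0.0 0.0 0.0
      vertex 24.0 0.0 0.0
      vertex 24.0 0.0 24.0
    endloop
  endfacet
  facet normal 0.0000 -1.0000 0.0000
    outer loop
      vertex 0.0 0.0 0.0
      vertex 24.0 0.0 24.0
      vertex 0.0 0.0 24.0
    endloop
  endfacet
  facet normal 0.0000 0.7840 0.6207
    outer loop
      vertex 0.0 0.0 24.0
      vertex 24.0 0.0 24.0
      vertex 24.0 19.0 0.0
    endloop
  endfacet
  facet normal 0.0000 0.7840 0.6207
    outer loop
      vertex 0.0 0.0 24.0
      vertex 24.0 19.0 0.0
      vertex 0.0 19.0 0.0
    endloop
  endfacet
  facet normal -1.0000 0.0000 0.0000
    outer loop
      vertex 0.0 0.0 24.0
      vertex 0.0 19.0 0.0
      vertex 0.0 0.0 0.0
    endloop
  endfacet
  facet normal 1.0000 0.0000 0.0000
    outer loop
      vertex 24.0 0.0 0.0
      vertex 24.0 19.0 0.0
      vertex 24.0 0.0 24.0
    endloop
  endfacet
endsolid part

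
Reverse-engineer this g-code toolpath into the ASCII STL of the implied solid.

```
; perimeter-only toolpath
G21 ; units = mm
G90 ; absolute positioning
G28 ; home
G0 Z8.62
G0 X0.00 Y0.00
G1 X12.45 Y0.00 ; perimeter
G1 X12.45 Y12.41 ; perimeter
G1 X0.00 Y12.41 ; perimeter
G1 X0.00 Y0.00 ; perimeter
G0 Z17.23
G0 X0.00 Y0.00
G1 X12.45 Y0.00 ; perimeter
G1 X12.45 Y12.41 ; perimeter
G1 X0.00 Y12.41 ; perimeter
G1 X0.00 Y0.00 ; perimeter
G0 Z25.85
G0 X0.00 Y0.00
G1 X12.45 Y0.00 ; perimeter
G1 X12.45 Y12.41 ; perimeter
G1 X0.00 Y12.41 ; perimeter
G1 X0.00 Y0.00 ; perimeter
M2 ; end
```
solid part
  facet normal 0.0000 0.0000 -1.0000
    outer loop
      vertex 12.45 12.41 0.00
      vertex 12.45 0.00 0.00
      vertex 0.00 0.00 0.00
    endloop
  endfacet
  facet normal 0.0000 0.0000 -1.0000
    outer loop
      vertex 0.00 12.41 0.00
      vertex 12.45 12.41 0.00
      vertex 0.00 0.00 0.00
    endloop
  endfacet
  facet normal 0.0000 0.0000 1.0000
    outer loop
      vertex 0.00 0.00 25.85
      vertex 12.45 0.00 25.85
      vertex 12.45 12.41 25.85
    endloop
  endfacet
  facet normal 0.0000 0.0000 1.0000
    outer loop
      vertex 0.00 0.00 25.85
      vertex 12.45 12.41 25.85
      vertex 0.00 12.41 25.85
    endloop
  endfacet
  facet normal 0.0000 -1.0000 0.0000
    outer loop
      vertex 0.00 0.00 0.00
      vertex 12.45 0.00 0.00
      vertex 12.45 0.00 25.85
    endloop
  endfacet
  facet normal 0.0000 -1.0000 0.0000
    outer loop
      vertex 0.00 0.00 0.00
      vertex 12.45 0.00 25.85
      vertex 0.00 0.00 25.85
    endloop
  endfacet
  facet normal 0.0000 1.0000 0.0000
    outer loop
      vertex 12.45 12.41 25.85
      vertex 12.45 12.41 0.00
      vertex 0.00 12.41 0.00
    endloop
  endfacet
  facet normal 0.0000 1.0000 0.0000
    outer loop
      vertex 0.00 12.41 25.85
      vertex 12.45 12.41 25.85
      vertex 0.00 12.41 0.00
    endloop
  endfacet
  facet normal -1.0000 0.0000 0.0000
    outer loop
      vertex 0.00 12.41 25.85
      vertex 0.00 12.41 0.00
      vertex 0.00 0.00 0.00
    endloop
  endfacet
  facet normal -1.0000 0.0000 0.0000
    outer loop
      vertex 0.00 0.00 25.85
      vertex 0.00 12.41 25.85
      vertex 0.00 0.00 0.00
    endloop
  endfacet
  facet normal 1.0000 0.0000 0.0000
    outer loop
      vertex 12.45 0.00 0.00
      vertex 12.45 12.41 0.00
      vertex 12.45 12.41 25.85
    endloop
  endfacet
  facet normal 1.0000 0.0000 0.0000
    outer loop
      vertex 12.45 0.00 0.00
      vertex 12.45 12.41 25.85
      vertex 12.45 0.00 25.85
    endloop
  endfacet
endsolid part

The G0 Z moves step by Δz≈8.62 mm. Every layer's G1 loop is the same polygon, so the solid is a straight extrusion of it from z=0 to z≈25.9. Closing with flat bottom and top caps and triangulating gives 12 facets — a rectangular box, roughly 12.4 × 12.4 mm footprint and 25.9 mm tall.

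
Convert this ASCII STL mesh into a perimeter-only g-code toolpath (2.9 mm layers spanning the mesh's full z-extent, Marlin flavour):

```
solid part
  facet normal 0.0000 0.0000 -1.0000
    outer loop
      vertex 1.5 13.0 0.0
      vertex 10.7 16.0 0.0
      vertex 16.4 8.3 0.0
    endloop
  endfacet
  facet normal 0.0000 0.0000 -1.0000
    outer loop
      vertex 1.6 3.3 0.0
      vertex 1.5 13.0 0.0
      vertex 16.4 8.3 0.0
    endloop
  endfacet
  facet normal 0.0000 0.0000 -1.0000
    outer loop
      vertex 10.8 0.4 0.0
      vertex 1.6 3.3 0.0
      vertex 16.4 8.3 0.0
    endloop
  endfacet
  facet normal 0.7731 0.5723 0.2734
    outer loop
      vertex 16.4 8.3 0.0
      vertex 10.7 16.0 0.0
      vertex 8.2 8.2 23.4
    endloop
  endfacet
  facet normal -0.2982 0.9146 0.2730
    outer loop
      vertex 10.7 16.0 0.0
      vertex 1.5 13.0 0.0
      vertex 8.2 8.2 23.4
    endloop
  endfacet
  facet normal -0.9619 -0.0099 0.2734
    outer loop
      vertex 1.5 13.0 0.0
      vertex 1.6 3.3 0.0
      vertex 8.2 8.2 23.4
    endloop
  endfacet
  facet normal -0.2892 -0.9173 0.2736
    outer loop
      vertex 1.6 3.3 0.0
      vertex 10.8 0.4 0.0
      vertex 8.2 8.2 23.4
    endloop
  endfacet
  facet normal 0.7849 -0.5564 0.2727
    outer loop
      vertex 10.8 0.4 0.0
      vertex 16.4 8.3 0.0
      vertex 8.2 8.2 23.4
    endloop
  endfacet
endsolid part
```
; perimeter-only toolpath
G21 ; units = mm
G90 ; absolute positioning
G28 ; home
; layer 1
G0 Z2.9
G0 X15.4 Y8.3
G1 X10.4 Y15.0
G1 X2.3 Y12.4
G1 X2.4 Y3.9
G1 X10.5 Y1.4
G1 X15.4 Y8.3
; layer 2
G0 Z5.8
G0 X14.3 Y8.3
G1 X10.1 Y14.1
G1 X3.2 Y11.8
G1 X3.2 Y4.5
G1 X10.2 Y2.3
G1 X14.3 Y8.3
; layer 3
G0 Z8.8
G0 X13.3 Y8.3
G1 X9.8 Y13.1
G1 X4.0 Y11.2
G1 X4.1 Y5.1
G1 X9.8 Y3.3
G1 X13.3 Y8.3
; layer 4
G0 Z11.7
G0 X12.3 Y8.2
G1 X9.4 Y12.1
G1 X4.8 Y10.6
G1 X4.9 Y5.8
G1 X9.5 Y4.3
G1 X12.3 Y8.2
; layer 5
G0 Z14.6
G0 X11.3 Y8.2
G1 X9.1 Y11.1
G1 X5.7 Y10.0
G1 X5.7 Y6.4
G1 X9.2 Y5.3
G1 X11.3 Y8.2
; layer 6
G0 Z17.5
G0 X10.2 Y8.2
G1 X8.8 Y10.2
G1 X6.5 Y9.4
G1 X6.5 Y7.0
G1 X8.8 Y6.2
G1 X10.2 Y8.2
; layer 7
G0 Z20.5
G0 X9.2 Y8.2
G1 X8.5 Y9.2
G1 X7.4 Y8.8
G1 X7.4 Y7.6
G1 X8.5 Y7.2
G1 X9.2 Y8.2
M2 ; end

The solid is a regular 5-sided pyramid, base circumscribed radius ≈ 8.2 mm, apex at z ≈ 23.4 mm. Slicing at Δz = 2.9 mm — 8 equal slices spanning the solid's height, so layer i sits at z = i·h/8 — gives 7 non-empty perimeters. Each is a 5-segment closed polygon; G0 lifts to the layer z and rapids to the start vertex, then G1 traces the edges. The cross-section shrinks linearly with z (the slice at the apex is degenerate and omitted).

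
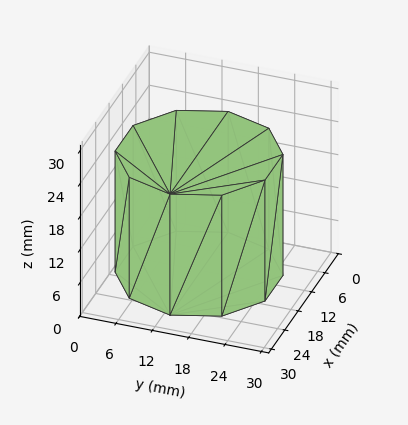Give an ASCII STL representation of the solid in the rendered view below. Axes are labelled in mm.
Reading the render: the shape is a regular 10-sided prism (a cylinder approximated with 10 flat sides), circumscribed radius ≈ 13 mm, height ≈ 22 mm (dimensions read to the nearest mm from the axis ticks). For the STL, each face is triangulated and given an outward normal.

solid part
  facet normal 0.0000 0.0000 -1.0000
    outer loop
      vertex 17.017 25.364 0.000
      vertex 23.517 20.641 0.000
      vertex 26.000 13.000 0.000
    endloop
  endfacet
  facet normal 0.0000 0.0000 -1.0000
    outer loop
      vertex 8.983 25.364 0.000
      vertex 17.017 25.364 0.000
      vertex 26.000 13.000 0.000
    endloop
  endfacet
  facet normal 0.0000 0.0000 -1.0000
    outer loop
      vertex 2.483 20.641 0.000
      vertex 8.983 25.364 0.000
      vertex 26.000 13.000 0.000
    endloop
  endfacet
  facet normal 0.0000 0.0000 -1.0000
    outer loop
      vertex 0.000 13.000 0.000
      vertex 2.483 20.641 0.000
      vertex 26.000 13.000 0.000
    endloop
  endfacet
  facet normal 0.0000 0.0000 -1.0000
    outer loop
      vertex 2.483 5.359 0.000
      vertex 0.000 13.000 0.000
      vertex 26.000 13.000 0.000
    endloop
  endfacet
  facet normal 0.0000 0.0000 -1.0000
    outer loop
      vertex 8.983 0.636 0.000
      vertex 2.483 5.359 0.000
      vertex 26.000 13.000 0.000
    endloop
  endfacet
  facet normal 0.0000 0.0000 -1.0000
    outer loop
      vertex 17.017 0.636 0.000
      vertex 8.983 0.636 0.000
      vertex 26.000 13.000 0.000
    endloop
  endfacet
  facet normal 0.0000 0.0000 -1.0000
    outer loop
      vertex 23.517 5.359 0.000
      vertex 17.017 0.636 0.000
      vertex 26.000 13.000 0.000
    endloop
  endfacet
  facet normal 0.0000 0.0000 1.0000
    outer loop
      vertex 26.000 13.000 22.000
      vertex 23.517 20.641 22.000
      vertex 17.017 25.364 22.000
    endloop
  endfacet
  facet normal 0.0000 0.0000 1.0000
    outer loop
      vertex 26.000 13.000 22.000
      vertex 17.017 25.364 22.000
      vertex 8.983 25.364 22.000
    endloop
  endfacet
  facet normal 0.0000 0.0000 1.0000
    outer loop
      vertex 26.000 13.000 22.000
      vertex 8.983 25.364 22.000
      vertex 2.483 20.641 22.000
    endloop
  endfacet
  facet normal 0.0000 0.0000 1.0000
    outer loop
      vertex 26.000 13.000 22.000
      vertex 2.483 20.641 22.000
      vertex 0.000 13.000 22.000
    endloop
  endfacet
  facet normal 0.0000 0.0000 1.0000
    outer loop
      vertex 26.000 13.000 22.000
      vertex 0.000 13.000 22.000
      vertex 2.483 5.359 22.000
    endloop
  endfacet
  facet normal 0.0000 0.0000 1.0000
    outer loop
      vertex 26.000 13.000 22.000
      vertex 2.483 5.359 22.000
      vertex 8.983 0.636 22.000
    endloop
  endfacet
  facet normal 0.0000 0.0000 1.0000
    outer loop
      vertex 26.000 13.000 22.000
      vertex 8.983 0.636 22.000
      vertex 17.017 0.636 22.000
    endloop
  endfacet
  facet normal 0.0000 0.0000 1.0000
    outer loop
      vertex 26.000 13.000 22.000
      vertex 17.017 0.636 22.000
      vertex 23.517 5.359 22.000
    endloop
  endfacet
  facet normal 0.9510 0.3090 0.0000
    outer loop
      vertex 26.000 13.000 0.000
      vertex 23.517 20.641 0.000
      vertex 23.517 20.641 22.000
    endloop
  endfacet
  facet normal 0.9510 0.3090 0.0000
    outer loop
      vertex 26.000 13.000 0.000
      vertex 23.517 20.641 22.000
      vertex 26.000 13.000 22.000
    endloop
  endfacet
  facet normal 0.5878 0.8090 0.0000
    outer loop
      vertex 23.517 20.641 0.000
      vertex 17.017 25.364 0.000
      vertex 17.017 25.364 22.000
    endloop
  endfacet
  facet normal 0.5878 0.8090 0.0000
    outer loop
      vertex 23.517 20.641 0.000
      vertex 17.017 25.364 22.000
      vertex 23.517 20.641 22.000
    endloop
  endfacet
  facet normal 0.0000 1.0000 0.0000
    outer loop
      vertex 17.017 25.364 0.000
      vertex 8.983 25.364 0.000
      vertex 8.983 25.364 22.000
    endloop
  endfacet
  facet normal 0.0000 1.0000 0.0000
    outer loop
      vertex 17.017 25.364 0.000
      vertex 8.983 25.364 22.000
      vertex 17.017 25.364 22.000
    endloop
  endfacet
  facet normal -0.5878 0.8090 0.0000
    outer loop
      vertex 8.983 25.364 0.000
      vertex 2.483 20.641 0.000
      vertex 2.483 20.641 22.000
    endloop
  endfacet
  facet normal -0.5878 0.8090 0.0000
    outer loop
      vertex 8.983 25.364 0.000
      vertex 2.483 20.641 22.000
      vertex 8.983 25.364 22.000
    endloop
  endfacet
  facet normal -0.9510 0.3090 0.0000
    outer loop
      vertex 2.483 20.641 0.000
      vertex 0.000 13.000 0.000
      vertex 0.000 13.000 22.000
    endloop
  endfacet
  facet normal -0.9510 0.3090 0.0000
    outer loop
      vertex 2.483 20.641 0.000
      vertex 0.000 13.000 22.000
      vertex 2.483 20.641 22.000
    endloop
  endfacet
  facet normal -0.9510 -0.3090 0.0000
    outer loop
      vertex 0.000 13.000 0.000
      vertex 2.483 5.359 0.000
      vertex 2.483 5.359 22.000
    endloop
  endfacet
  facet normal -0.9510 -0.3090 0.0000
    outer loop
      vertex 0.000 13.000 0.000
      vertex 2.483 5.359 22.000
      vertex 0.000 13.000 22.000
    endloop
  endfacet
  facet normal -0.5878 -0.8090 0.0000
    outer loop
      vertex 2.483 5.359 0.000
      vertex 8.983 0.636 0.000
      vertex 8.983 0.636 22.000
    endloop
  endfacet
  facet normal -0.5878 -0.8090 0.0000
    outer loop
      vertex 2.483 5.359 0.000
      vertex 8.983 0.636 22.000
      vertex 2.483 5.359 22.000
    endloop
  endfacet
  facet normal 0.0000 -1.0000 0.0000
    outer loop
      vertex 8.983 0.636 0.000
      vertex 17.017 0.636 0.000
      vertex 17.017 0.636 22.000
    endloop
  endfacet
  facet normal 0.0000 -1.0000 0.0000
    outer loop
      vertex 8.983 0.636 0.000
      vertex 17.017 0.636 22.000
      vertex 8.983 0.636 22.000
    endloop
  endfacet
  facet normal 0.5878 -0.8090 0.0000
    outer loop
      vertex 17.017 0.636 0.000
      vertex 23.517 5.359 0.000
      vertex 23.517 5.359 22.000
    endloop
  endfacet
  facet normal 0.5878 -0.8090 0.0000
    outer loop
      vertex 17.017 0.636 0.000
      vertex 23.517 5.359 22.000
      vertex 17.017 0.636 22.000
    endloop
  endfacet
  facet normal 0.9510 -0.3090 0.0000
    outer loop
      vertex 23.517 5.359 0.000
      vertex 26.000 13.000 0.000
      vertex 26.000 13.000 22.000
    endloop
  endfacet
  facet normal 0.9510 -0.3090 0.0000
    outer loop
      vertex 23.517 5.359 0.000
      vertex 26.000 13.000 22.000
      vertex 23.517 5.359 22.000
    endloop
  endfacet
endsolid part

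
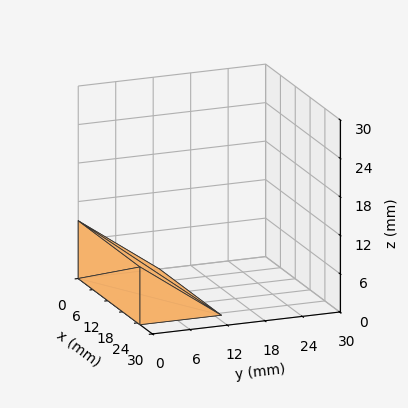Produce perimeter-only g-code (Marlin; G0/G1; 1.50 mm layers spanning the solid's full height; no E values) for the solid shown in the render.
Reading the render: the shape is a wedge (ramp): 25 × 13 mm base, rising to 9 mm along the y=0 edge and sloping linearly to z=0 at y=13 (dimensions read to the nearest mm from the axis ticks). For the g-code, the solid's height is divided into equal slices at the stated Δz and each level perimeter traced with G1 moves after a G0 lift.

; perimeter-only toolpath
G21 ; units = mm
G90 ; absolute positioning
G28 ; home
; layer 1
G0 Z1.50
G0 X0.00 Y0.00
G1 X25.00 Y0.00
G1 X25.00 Y10.83
G1 X0.00 Y10.83
G1 X0.00 Y0.00
; layer 2
G0 Z3.00
G0 X0.00 Y0.00
G1 X25.00 Y0.00
G1 X25.00 Y8.67
G1 X0.00 Y8.67
G1 X0.00 Y0.00
; layer 3
G0 Z4.50
G0 X0.00 Y0.00
G1 X25.00 Y0.00
G1 X25.00 Y6.50
G1 X0.00 Y6.50
G1 X0.00 Y0.00
; layer 4
G0 Z6.00
G0 X0.00 Y0.00
G1 X25.00 Y0.00
G1 X25.00 Y4.33
G1 X0.00 Y4.33
G1 X0.00 Y0.00
; layer 5
G0 Z7.50
G0 X0.00 Y0.00
G1 X25.00 Y0.00
G1 X25.00 Y2.17
G1 X0.00 Y2.17
G1 X0.00 Y0.00
M2 ; end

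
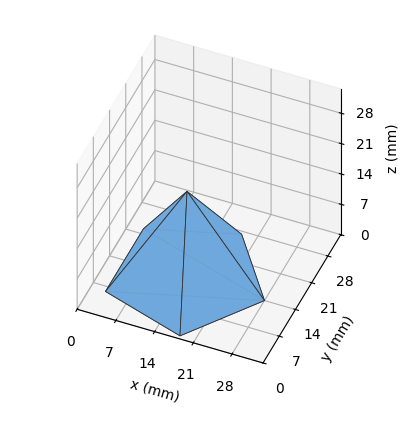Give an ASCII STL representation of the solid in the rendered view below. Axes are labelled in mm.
Reading the render: the shape is a regular 5-sided pyramid, base circumscribed radius ≈ 14 mm, apex at z ≈ 20 mm (dimensions read to the nearest mm from the axis ticks). For the STL, each face is triangulated and given an outward normal.

solid part
  facet normal 0.0000 0.0000 -1.0000
    outer loop
      vertex 2.7 22.2 0.0
      vertex 18.3 27.3 0.0
      vertex 28.0 14.0 0.0
    endloop
  endfacet
  facet normal 0.0000 0.0000 -1.0000
    outer loop
      vertex 2.7 5.8 0.0
      vertex 2.7 22.2 0.0
      vertex 28.0 14.0 0.0
    endloop
  endfacet
  facet normal 0.0000 0.0000 -1.0000
    outer loop
      vertex 18.3 0.7 0.0
      vertex 2.7 5.8 0.0
      vertex 28.0 14.0 0.0
    endloop
  endfacet
  facet normal 0.7033 0.5129 0.4923
    outer loop
      vertex 28.0 14.0 0.0
      vertex 18.3 27.3 0.0
      vertex 14.0 14.0 20.0
    endloop
  endfacet
  facet normal -0.2705 0.8274 0.4921
    outer loop
      vertex 18.3 27.3 0.0
      vertex 2.7 22.2 0.0
      vertex 14.0 14.0 20.0
    endloop
  endfacet
  facet normal -0.8706 0.0000 0.4919
    outer loop
      vertex 2.7 22.2 0.0
      vertex 2.7 5.8 0.0
      vertex 14.0 14.0 20.0
    endloop
  endfacet
  facet normal -0.2705 -0.8274 0.4921
    outer loop
      vertex 2.7 5.8 0.0
      vertex 18.3 0.7 0.0
      vertex 14.0 14.0 20.0
    endloop
  endfacet
  facet normal 0.7033 -0.5129 0.4923
    outer loop
      vertex 18.3 0.7 0.0
      vertex 28.0 14.0 0.0
      vertex 14.0 14.0 20.0
    endloop
  endfacet
endsolid part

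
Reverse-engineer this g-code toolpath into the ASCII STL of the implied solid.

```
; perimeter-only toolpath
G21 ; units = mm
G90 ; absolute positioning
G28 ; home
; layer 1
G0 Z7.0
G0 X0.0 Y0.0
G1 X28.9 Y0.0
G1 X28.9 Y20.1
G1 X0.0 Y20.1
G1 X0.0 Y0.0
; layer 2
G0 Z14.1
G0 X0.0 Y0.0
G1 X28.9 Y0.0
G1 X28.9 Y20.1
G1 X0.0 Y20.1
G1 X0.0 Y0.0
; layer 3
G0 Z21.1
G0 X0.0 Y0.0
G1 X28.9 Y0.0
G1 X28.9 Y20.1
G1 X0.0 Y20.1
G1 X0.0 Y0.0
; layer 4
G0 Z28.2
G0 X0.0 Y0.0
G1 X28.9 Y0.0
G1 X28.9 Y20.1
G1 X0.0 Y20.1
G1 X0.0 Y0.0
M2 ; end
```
solid part
  facet normal 0.0000 0.0000 -1.0000
    outer loop
      vertex 28.9 20.1 0.0
      vertex 28.9 0.0 0.0
      vertex 0.0 0.0 0.0
    endloop
  endfacet
  facet normal 0.0000 0.0000 -1.0000
    outer loop
      vertex 0.0 20.1 0.0
      vertex 28.9 20.1 0.0
      vertex 0.0 0.0 0.0
    endloop
  endfacet
  facet normal 0.0000 0.0000 1.0000
    outer loop
      vertex 0.0 0.0 28.2
      vertex 28.9 0.0 28.2
      vertex 28.9 20.1 28.2
    endloop
  endfacet
  facet normal 0.0000 0.0000 1.0000
    outer loop
      vertex 0.0 0.0 28.2
      vertex 28.9 20.1 28.2
      vertex 0.0 20.1 28.2
    endloop
  endfacet
  facet normal 0.0000 -1.0000 0.0000
    outer loop
      vertex 0.0 0.0 0.0
      vertex 28.9 0.0 0.0
      vertex 28.9 0.0 28.2
    endloop
  endfacet
  facet normal 0.0000 -1.0000 0.0000
    outer loop
      vertex 0.0 0.0 0.0
      vertex 28.9 0.0 28.2
      vertex 0.0 0.0 28.2
    endloop
  endfacet
  facet normal 0.0000 1.0000 0.0000
    outer loop
      vertex 28.9 20.1 28.2
      vertex 28.9 20.1 0.0
      vertex 0.0 20.1 0.0
    endloop
  endfacet
  facet normal 0.0000 1.0000 0.0000
    outer loop
      vertex 0.0 20.1 28.2
      vertex 28.9 20.1 28.2
      vertex 0.0 20.1 0.0
    endloop
  endfacet
  facet normal -1.0000 0.0000 0.0000
    outer loop
      vertex 0.0 20.1 28.2
      vertex 0.0 20.1 0.0
      vertex 0.0 0.0 0.0
    endloop
  endfacet
  facet normal -1.0000 0.0000 0.0000
    outer loop
      vertex 0.0 0.0 28.2
      vertex 0.0 20.1 28.2
      vertex 0.0 0.0 0.0
    endloop
  endfacet
  facet normal 1.0000 0.0000 0.0000
    outer loop
      vertex 28.9 0.0 0.0
      vertex 28.9 20.1 0.0
      vertex 28.9 20.1 28.2
    endloop
  endfacet
  facet normal 1.0000 0.0000 0.0000
    outer loop
      vertex 28.9 0.0 0.0
      vertex 28.9 20.1 28.2
      vertex 28.9 0.0 28.2
    endloop
  endfacet
endsolid part

The G0 Z moves step by Δz≈7.0 mm. Every layer's G1 loop is the same polygon, so the solid is a straight extrusion of it from z=0 to z≈28.2. Closing with flat bottom and top caps and triangulating gives 12 facets — a rectangular box, roughly 28.9 × 20.1 mm footprint and 28.2 mm tall.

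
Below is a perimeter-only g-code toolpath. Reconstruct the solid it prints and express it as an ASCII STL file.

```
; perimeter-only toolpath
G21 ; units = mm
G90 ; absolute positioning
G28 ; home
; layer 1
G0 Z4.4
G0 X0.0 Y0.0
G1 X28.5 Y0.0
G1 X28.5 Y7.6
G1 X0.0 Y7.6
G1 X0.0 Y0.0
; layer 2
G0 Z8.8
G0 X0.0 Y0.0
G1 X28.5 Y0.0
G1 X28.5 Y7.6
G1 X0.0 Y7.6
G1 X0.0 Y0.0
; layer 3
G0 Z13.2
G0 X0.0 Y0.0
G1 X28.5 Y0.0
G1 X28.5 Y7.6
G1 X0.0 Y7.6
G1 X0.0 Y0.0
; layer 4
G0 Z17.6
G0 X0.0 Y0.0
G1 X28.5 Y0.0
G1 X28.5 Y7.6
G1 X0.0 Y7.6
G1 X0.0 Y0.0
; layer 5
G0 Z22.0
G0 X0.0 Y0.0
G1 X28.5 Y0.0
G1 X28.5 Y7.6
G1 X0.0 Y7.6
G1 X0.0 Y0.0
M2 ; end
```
solid part
  facet normal 0.0000 0.0000 -1.0000
    outer loop
      vertex 28.5 7.6 0.0
      vertex 28.5 0.0 0.0
      vertex 0.0 0.0 0.0
    endloop
  endfacet
  facet normal 0.0000 0.0000 -1.0000
    outer loop
      vertex 0.0 7.6 0.0
      vertex 28.5 7.6 0.0
      vertex 0.0 0.0 0.0
    endloop
  endfacet
  facet normal 0.0000 0.0000 1.0000
    outer loop
      vertex 0.0 0.0 22.0
      vertex 28.5 0.0 22.0
      vertex 28.5 7.6 22.0
    endloop
  endfacet
  facet normal 0.0000 0.0000 1.0000
    outer loop
      vertex 0.0 0.0 22.0
      vertex 28.5 7.6 22.0
      vertex 0.0 7.6 22.0
    endloop
  endfacet
  facet normal 0.0000 -1.0000 0.0000
    outer loop
      vertex 0.0 0.0 0.0
      vertex 28.5 0.0 0.0
      vertex 28.5 0.0 22.0
    endloop
  endfacet
  facet normal 0.0000 -1.0000 0.0000
    outer loop
      vertex 0.0 0.0 0.0
      vertex 28.5 0.0 22.0
      vertex 0.0 0.0 22.0
    endloop
  endfacet
  facet normal 0.0000 1.0000 0.0000
    outer loop
      vertex 28.5 7.6 22.0
      vertex 28.5 7.6 0.0
      vertex 0.0 7.6 0.0
    endloop
  endfacet
  facet normal 0.0000 1.0000 0.0000
    outer loop
      vertex 0.0 7.6 22.0
      vertex 28.5 7.6 22.0
      vertex 0.0 7.6 0.0
    endloop
  endfacet
  facet normal -1.0000 0.0000 0.0000
    outer loop
      vertex 0.0 7.6 22.0
      vertex 0.0 7.6 0.0
      vertex 0.0 0.0 0.0
    endloop
  endfacet
  facet normal -1.0000 0.0000 0.0000
    outer loop
      vertex 0.0 0.0 22.0
      vertex 0.0 7.6 22.0
      vertex 0.0 0.0 0.0
    endloop
  endfacet
  facet normal 1.0000 0.0000 0.0000
    outer loop
      vertex 28.5 0.0 0.0
      vertex 28.5 7.6 0.0
      vertex 28.5 7.6 22.0
    endloop
  endfacet
  facet normal 1.0000 0.0000 0.0000
    outer loop
      vertex 28.5 0.0 0.0
      vertex 28.5 7.6 22.0
      vertex 28.5 0.0 22.0
    endloop
  endfacet
endsolid part

The G0 Z moves step by Δz≈4.4 mm. Every layer's G1 loop is the same polygon, so the solid is a straight extrusion of it from z=0 to z≈22. Closing with flat bottom and top caps and triangulating gives 12 facets — a rectangular box, roughly 28.5 × 7.6 mm footprint and 22 mm tall.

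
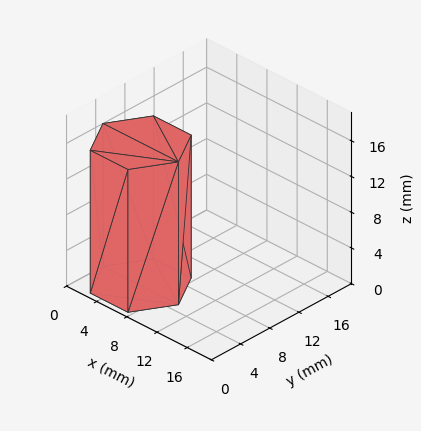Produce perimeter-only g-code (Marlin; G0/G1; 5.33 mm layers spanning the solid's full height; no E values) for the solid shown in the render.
Reading the render: the shape is a regular 6-sided prism (a cylinder approximated with 6 flat sides), circumscribed radius ≈ 5 mm, height ≈ 16 mm (dimensions read to the nearest mm from the axis ticks). For the g-code, the solid's height is divided into equal slices at the stated Δz and each level perimeter traced with G1 moves after a G0 lift.

; perimeter-only toolpath
G21 ; units = mm
G90 ; absolute positioning
G28 ; home
; layer 1
G0 Z5.33
G0 X10.00 Y5.00
G1 X7.50 Y9.33
G1 X2.50 Y9.33
G1 X0.00 Y5.00
G1 X2.50 Y0.67
G1 X7.50 Y0.67
G1 X10.00 Y5.00
; layer 2
G0 Z10.67
G0 X10.00 Y5.00
G1 X7.50 Y9.33
G1 X2.50 Y9.33
G1 X0.00 Y5.00
G1 X2.50 Y0.67
G1 X7.50 Y0.67
G1 X10.00 Y5.00
; layer 3
G0 Z16.00
G0 X10.00 Y5.00
G1 X7.50 Y9.33
G1 X2.50 Y9.33
G1 X0.00 Y5.00
G1 X2.50 Y0.67
G1 X7.50 Y0.67
G1 X10.00 Y5.00
M2 ; end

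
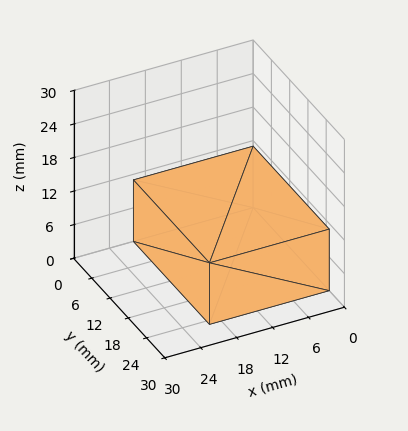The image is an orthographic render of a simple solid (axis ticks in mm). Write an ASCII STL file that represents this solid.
Reading the render: the shape is a rectangular box, roughly 20 × 25 mm footprint and 11 mm tall (dimensions read to the nearest mm from the axis ticks). For the STL, each face is triangulated and given an outward normal.

solid part
  facet normal 0.0000 0.0000 -1.0000
    outer loop
      vertex 20.0 25.0 0.0
      vertex 20.0 0.0 0.0
      vertex 0.0 0.0 0.0
    endloop
  endfacet
  facet normal 0.0000 0.0000 -1.0000
    outer loop
      vertex 0.0 25.0 0.0
      vertex 20.0 25.0 0.0
      vertex 0.0 0.0 0.0
    endloop
  endfacet
  facet normal 0.0000 0.0000 1.0000
    outer loop
      vertex 0.0 0.0 11.0
      vertex 20.0 0.0 11.0
      vertex 20.0 25.0 11.0
    endloop
  endfacet
  facet normal 0.0000 0.0000 1.0000
    outer loop
      vertex 0.0 0.0 11.0
      vertex 20.0 25.0 11.0
      vertex 0.0 25.0 11.0
    endloop
  endfacet
  facet normal 0.0000 -1.0000 0.0000
    outer loop
      vertex 0.0 0.0 0.0
      vertex 20.0 0.0 0.0
      vertex 20.0 0.0 11.0
    endloop
  endfacet
  facet normal 0.0000 -1.0000 0.0000
    outer loop
      vertex 0.0 0.0 0.0
      vertex 20.0 0.0 11.0
      vertex 0.0 0.0 11.0
    endloop
  endfacet
  facet normal 0.0000 1.0000 0.0000
    outer loop
      vertex 20.0 25.0 11.0
      vertex 20.0 25.0 0.0
      vertex 0.0 25.0 0.0
    endloop
  endfacet
  facet normal 0.0000 1.0000 0.0000
    outer loop
      vertex 0.0 25.0 11.0
      vertex 20.0 25.0 11.0
      vertex 0.0 25.0 0.0
    endloop
  endfacet
  facet normal -1.0000 0.0000 0.0000
    outer loop
      vertex 0.0 25.0 11.0
      vertex 0.0 25.0 0.0
      vertex 0.0 0.0 0.0
    endloop
  endfacet
  facet normal -1.0000 0.0000 0.0000
    outer loop
      vertex 0.0 0.0 11.0
      vertex 0.0 25.0 11.0
      vertex 0.0 0.0 0.0
    endloop
  endfacet
  facet normal 1.0000 0.0000 0.0000
    outer loop
      vertex 20.0 0.0 0.0
      vertex 20.0 25.0 0.0
      vertex 20.0 25.0 11.0
    endloop
  endfacet
  facet normal 1.0000 0.0000 0.0000
    outer loop
      vertex 20.0 0.0 0.0
      vertex 20.0 25.0 11.0
      vertex 20.0 0.0 11.0
    endloop
  endfacet
endsolid part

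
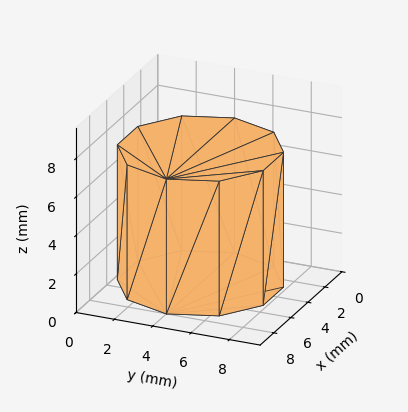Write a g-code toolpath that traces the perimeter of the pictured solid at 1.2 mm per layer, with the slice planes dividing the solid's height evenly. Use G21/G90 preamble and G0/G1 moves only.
Reading the render: the shape is a regular 10-sided prism (a cylinder approximated with 10 flat sides), circumscribed radius ≈ 4 mm, height ≈ 7 mm (dimensions read to the nearest mm from the axis ticks). For the g-code, the solid's height is divided into equal slices at the stated Δz and each level perimeter traced with G1 moves after a G0 lift.

; perimeter-only toolpath
G21 ; units = mm
G90 ; absolute positioning
G28 ; home
; layer 1
G0 Z1.2
G0 X8.0 Y4.0
G1 X7.2 Y6.4
G1 X5.2 Y7.8
G1 X2.8 Y7.8
G1 X0.8 Y6.4
G1 X0.0 Y4.0
G1 X0.8 Y1.6
G1 X2.8 Y0.2
G1 X5.2 Y0.2
G1 X7.2 Y1.6
G1 X8.0 Y4.0
; layer 2
G0 Z2.3
G0 X8.0 Y4.0
G1 X7.2 Y6.4
G1 X5.2 Y7.8
G1 X2.8 Y7.8
G1 X0.8 Y6.4
G1 X0.0 Y4.0
G1 X0.8 Y1.6
G1 X2.8 Y0.2
G1 X5.2 Y0.2
G1 X7.2 Y1.6
G1 X8.0 Y4.0
; layer 3
G0 Z3.5
G0 X8.0 Y4.0
G1 X7.2 Y6.4
G1 X5.2 Y7.8
G1 X2.8 Y7.8
G1 X0.8 Y6.4
G1 X0.0 Y4.0
G1 X0.8 Y1.6
G1 X2.8 Y0.2
G1 X5.2 Y0.2
G1 X7.2 Y1.6
G1 X8.0 Y4.0
; layer 4
G0 Z4.7
G0 X8.0 Y4.0
G1 X7.2 Y6.4
G1 X5.2 Y7.8
G1 X2.8 Y7.8
G1 X0.8 Y6.4
G1 X0.0 Y4.0
G1 X0.8 Y1.6
G1 X2.8 Y0.2
G1 X5.2 Y0.2
G1 X7.2 Y1.6
G1 X8.0 Y4.0
; layer 5
G0 Z5.8
G0 X8.0 Y4.0
G1 X7.2 Y6.4
G1 X5.2 Y7.8
G1 X2.8 Y7.8
G1 X0.8 Y6.4
G1 X0.0 Y4.0
G1 X0.8 Y1.6
G1 X2.8 Y0.2
G1 X5.2 Y0.2
G1 X7.2 Y1.6
G1 X8.0 Y4.0
; layer 6
G0 Z7.0
G0 X8.0 Y4.0
G1 X7.2 Y6.4
G1 X5.2 Y7.8
G1 X2.8 Y7.8
G1 X0.8 Y6.4
G1 X0.0 Y4.0
G1 X0.8 Y1.6
G1 X2.8 Y0.2
G1 X5.2 Y0.2
G1 X7.2 Y1.6
G1 X8.0 Y4.0
M2 ; end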